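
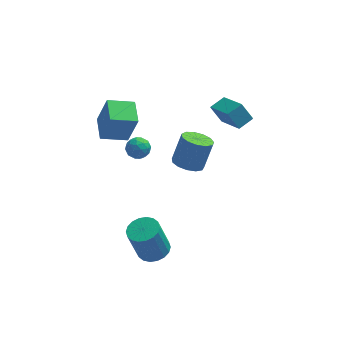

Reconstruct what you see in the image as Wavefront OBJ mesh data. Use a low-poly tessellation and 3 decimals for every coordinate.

v -3.188 0.409 1.96
v -2.635 0.184 3.795
v -3.361 1.861 2.19
v -2.807 1.636 4.025
v -1.753 0.644 1.555
v -1.199 0.419 3.39
v -1.925 2.096 1.785
v -1.372 1.871 3.62
v 4.05 1.622 1.475
v 3.446 1.886 2.466
v 3.204 3.245 0.528
v 2.6 3.509 1.52
v 4.8 2.191 1.78
v 4.196 2.455 2.772
v 3.954 3.814 0.834
v 3.35 4.078 1.825
v -0.474 -3.588 -3.545
v 0.295 -3.996 -3.359
v -0.257 -4.14 -1.39
v -1.026 -3.732 -1.575
v 0.383 -3.614 -3.307
v -0.168 -3.757 -1.337
v 0.301 -3.226 -3.301
v -0.25 -3.37 -1.332
v 0.066 -2.91 -3.344
v -0.485 -3.054 -1.375
v -0.276 -2.729 -3.426
v -0.827 -2.872 -1.457
v -0.657 -2.717 -3.532
v -1.209 -2.861 -1.563
v -1.003 -2.879 -3.641
v -1.554 -3.022 -1.672
v -1.243 -3.18 -3.73
v -1.795 -3.324 -1.761
v -1.332 -3.563 -3.783
v -1.883 -3.706 -1.813
v -1.25 -3.95 -3.788
v -1.801 -4.094 -1.819
v -1.015 -4.266 -3.745
v -1.566 -4.41 -1.776
v -0.673 -4.448 -3.663
v -1.224 -4.591 -1.694
v -0.291 -4.459 -3.557
v -0.843 -4.603 -1.588
v 0.054 -4.298 -3.448
v -0.497 -4.441 -1.479
v 1.323 -0.437 0.567
v 2.005 -0.023 0.196
v 2.519 0.532 1.763
v 1.837 0.117 2.133
v 1.631 0.303 0.203
v 2.146 0.857 1.77
v 1.159 0.393 0.326
v 1.674 0.948 1.893
v 0.739 0.22 0.526
v 1.254 0.775 2.092
v 0.505 -0.162 0.738
v 1.02 0.393 2.305
v 0.53 -0.631 0.896
v 1.045 -0.076 2.463
v 0.807 -1.039 0.949
v 1.322 -0.484 2.516
v 1.247 -1.256 0.881
v 1.762 -0.701 2.448
v 1.712 -1.213 0.713
v 2.227 -0.658 2.28
v 2.053 -0.924 0.499
v 2.568 -0.369 2.066
v 2.162 -0.48 0.306
v 2.677 0.075 1.873
v -1.627 3.712 -1.716
v -1.192 3.465 -2.255
v -1.328 2.775 -1.045
v -0.893 2.528 -1.584
v -0.711 3.138 -1.216
v -0.896 3.718 -1.63
v -1.624 2.522 -1.67
v -1.809 3.102 -2.084
v -1.19 2.73 -2.227
v -0.626 3.11 -1.946
v -1.894 3.13 -1.354
v -1.33 3.51 -1.073
v -1.436 3.671 -2.044
v -1.084 2.569 -1.256
v -0.977 2.928 -1.039
v -0.722 2.782 -1.356
v -1.262 3.819 -1.677
v -1.006 3.674 -1.994
v -0.723 3.482 -1.383
v -1.514 2.566 -1.306
v -1.258 2.421 -1.623
v -1.798 3.458 -1.944
v -1.543 3.312 -2.261
v -1.797 2.758 -1.917
v -1.179 3.093 -2.345
v -1.003 2.542 -1.951
v -1.433 2.539 -2.001
v -1.541 2.88 -2.244
v -0.847 3.317 -2.18
v -0.672 2.766 -1.786
v -0.565 3.125 -1.569
v -0.673 3.465 -1.813
v -0.846 2.885 -2.163
v -1.848 3.474 -1.514
v -1.673 2.923 -1.12
v -1.847 2.775 -1.487
v -1.955 3.115 -1.731
v -1.517 3.698 -1.349
v -1.341 3.147 -0.955
v -0.979 3.36 -1.056
v -1.087 3.701 -1.299
v -1.674 3.355 -1.137
f 2 4 1
f 5 2 1
f 1 4 3
f 3 5 1
f 2 8 4
f 6 2 5
f 6 8 2
f 4 8 3
f 7 5 3
f 3 8 7
f 7 6 5
f 8 6 7
f 10 12 9
f 13 10 9
f 9 12 11
f 11 13 9
f 10 16 12
f 14 10 13
f 14 16 10
f 12 16 11
f 15 13 11
f 11 16 15
f 15 14 13
f 16 14 15
f 18 17 21
f 18 21 19
f 19 21 22
f 19 22 20
f 21 17 23
f 21 23 22
f 22 23 24
f 22 24 20
f 23 17 25
f 23 25 24
f 24 25 26
f 24 26 20
f 25 17 27
f 25 27 26
f 26 27 28
f 26 28 20
f 27 17 29
f 27 29 28
f 28 29 30
f 28 30 20
f 29 17 31
f 29 31 30
f 30 31 32
f 30 32 20
f 31 17 33
f 31 33 32
f 32 33 34
f 32 34 20
f 33 17 35
f 33 35 34
f 34 35 36
f 34 36 20
f 35 17 37
f 35 37 36
f 36 37 38
f 36 38 20
f 37 17 39
f 37 39 38
f 38 39 40
f 38 40 20
f 39 17 41
f 39 41 40
f 40 41 42
f 40 42 20
f 41 17 43
f 41 43 42
f 42 43 44
f 42 44 20
f 43 17 45
f 43 45 44
f 44 45 46
f 44 46 20
f 45 17 18
f 45 18 46
f 46 18 19
f 46 19 20
f 48 47 51
f 48 51 49
f 49 51 52
f 49 52 50
f 51 47 53
f 51 53 52
f 52 53 54
f 52 54 50
f 53 47 55
f 53 55 54
f 54 55 56
f 54 56 50
f 55 47 57
f 55 57 56
f 56 57 58
f 56 58 50
f 57 47 59
f 57 59 58
f 58 59 60
f 58 60 50
f 59 47 61
f 59 61 60
f 60 61 62
f 60 62 50
f 61 47 63
f 61 63 62
f 62 63 64
f 62 64 50
f 63 47 65
f 63 65 64
f 64 65 66
f 64 66 50
f 65 47 67
f 65 67 66
f 66 67 68
f 66 68 50
f 67 47 69
f 67 69 68
f 68 69 70
f 68 70 50
f 69 47 48
f 69 48 70
f 70 48 49
f 70 49 50
f 71 108 87
f 108 82 111
f 87 111 76
f 108 111 87
f 71 87 83
f 87 76 88
f 83 88 72
f 87 88 83
f 71 83 92
f 83 72 93
f 92 93 78
f 83 93 92
f 71 92 104
f 92 78 107
f 104 107 81
f 92 107 104
f 71 104 108
f 104 81 112
f 108 112 82
f 104 112 108
f 72 88 99
f 88 76 102
f 99 102 80
f 88 102 99
f 76 111 89
f 111 82 110
f 89 110 75
f 111 110 89
f 82 112 109
f 112 81 105
f 109 105 73
f 112 105 109
f 81 107 106
f 107 78 94
f 106 94 77
f 107 94 106
f 78 93 98
f 93 72 95
f 98 95 79
f 93 95 98
f 74 100 86
f 100 80 101
f 86 101 75
f 100 101 86
f 74 86 84
f 86 75 85
f 84 85 73
f 86 85 84
f 74 84 91
f 84 73 90
f 91 90 77
f 84 90 91
f 74 91 96
f 91 77 97
f 96 97 79
f 91 97 96
f 74 96 100
f 96 79 103
f 100 103 80
f 96 103 100
f 75 101 89
f 101 80 102
f 89 102 76
f 101 102 89
f 73 85 109
f 85 75 110
f 109 110 82
f 85 110 109
f 77 90 106
f 90 73 105
f 106 105 81
f 90 105 106
f 79 97 98
f 97 77 94
f 98 94 78
f 97 94 98
f 80 103 99
f 103 79 95
f 99 95 72
f 103 95 99



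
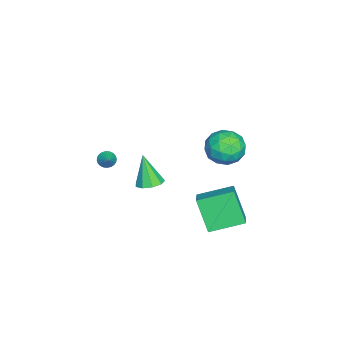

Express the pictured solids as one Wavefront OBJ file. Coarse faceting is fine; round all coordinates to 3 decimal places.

v -2.622 3.012 -0.178
v -1.891 3.489 0.643
v -1.709 1.311 -0.003
v -0.978 1.788 0.818
v -2.135 1.614 1.075
v -2.7 2.666 0.967
v -0.9 2.134 -0.327
v -1.465 3.186 -0.435
v -0.827 2.946 0.551
v -1.59 2.625 1.418
v -2.01 2.175 -0.778
v -2.773 1.854 0.089
v -2.337 3.4 0.217
v -1.263 1.4 0.423
v -1.944 1.298 0.574
v -1.514 1.578 1.056
v -2.813 2.916 0.407
v -2.383 3.197 0.89
v -2.526 2.095 1.144
v -1.217 1.603 -0.25
v -0.787 1.884 0.233
v -2.086 3.222 -0.416
v -1.656 3.502 0.066
v -1.074 2.705 -0.504
v -1.282 3.361 0.646
v -0.744 2.361 0.749
v -0.699 2.565 0.076
v -1.031 3.183 0.012
v -1.73 3.173 1.155
v -1.193 2.172 1.258
v -1.874 2.071 1.409
v -2.206 2.689 1.345
v -1.105 2.854 1.101
v -2.407 2.628 -0.618
v -1.87 1.627 -0.515
v -1.394 2.111 -0.705
v -1.726 2.729 -0.769
v -2.856 2.439 -0.109
v -2.318 1.439 -0.006
v -2.569 1.617 0.628
v -2.901 2.235 0.564
v -2.495 1.946 -0.461
v 4.313 2.17 0.94
v 3.687 3.969 1.483
v 3.134 1.932 0.371
v 2.509 3.73 0.915
v 5.011 2.95 -0.835
v 4.386 4.748 -0.291
v 3.833 2.711 -1.403
v 3.207 4.51 -0.86
v 3.183 -0.496 0.895
v 3.919 -0.709 1.04
v 2.697 -0.984 2.645
v 3.85 -0.195 1.165
v 3.469 0.178 1.163
v 2.954 0.236 1.036
v 2.546 -0.049 0.843
v 2.436 -0.543 0.675
v 2.676 -1.015 0.61
v 3.152 -1.245 0.678
v 3.644 -1.124 0.848
v 0.533 -3.497 0.09
v 0.89 -3.763 -0.198
v 1.267 -3.143 0.67
v 0.883 -3.583 -0.299
v 0.822 -3.389 -0.341
v 0.718 -3.212 -0.317
v 0.585 -3.079 -0.231
v 0.445 -3.009 -0.097
v 0.318 -3.014 0.066
v 0.224 -3.092 0.233
v 0.177 -3.232 0.378
v 0.184 -3.412 0.479
v 0.244 -3.605 0.521
v 0.349 -3.782 0.497
v 0.482 -3.916 0.411
v 0.622 -3.985 0.276
v 0.749 -3.981 0.113
v 0.843 -3.903 -0.054
f 1 38 17
f 38 12 41
f 17 41 6
f 38 41 17
f 1 17 13
f 17 6 18
f 13 18 2
f 17 18 13
f 1 13 22
f 13 2 23
f 22 23 8
f 13 23 22
f 1 22 34
f 22 8 37
f 34 37 11
f 22 37 34
f 1 34 38
f 34 11 42
f 38 42 12
f 34 42 38
f 2 18 29
f 18 6 32
f 29 32 10
f 18 32 29
f 6 41 19
f 41 12 40
f 19 40 5
f 41 40 19
f 12 42 39
f 42 11 35
f 39 35 3
f 42 35 39
f 11 37 36
f 37 8 24
f 36 24 7
f 37 24 36
f 8 23 28
f 23 2 25
f 28 25 9
f 23 25 28
f 4 30 16
f 30 10 31
f 16 31 5
f 30 31 16
f 4 16 14
f 16 5 15
f 14 15 3
f 16 15 14
f 4 14 21
f 14 3 20
f 21 20 7
f 14 20 21
f 4 21 26
f 21 7 27
f 26 27 9
f 21 27 26
f 4 26 30
f 26 9 33
f 30 33 10
f 26 33 30
f 5 31 19
f 31 10 32
f 19 32 6
f 31 32 19
f 3 15 39
f 15 5 40
f 39 40 12
f 15 40 39
f 7 20 36
f 20 3 35
f 36 35 11
f 20 35 36
f 9 27 28
f 27 7 24
f 28 24 8
f 27 24 28
f 10 33 29
f 33 9 25
f 29 25 2
f 33 25 29
f 44 46 43
f 47 44 43
f 43 46 45
f 45 47 43
f 44 50 46
f 48 44 47
f 48 50 44
f 46 50 45
f 49 47 45
f 45 50 49
f 49 48 47
f 50 48 49
f 52 51 54
f 52 54 53
f 54 51 55
f 54 55 53
f 55 51 56
f 55 56 53
f 56 51 57
f 56 57 53
f 57 51 58
f 57 58 53
f 58 51 59
f 58 59 53
f 59 51 60
f 59 60 53
f 60 51 61
f 60 61 53
f 61 51 52
f 61 52 53
f 63 62 65
f 63 65 64
f 65 62 66
f 65 66 64
f 66 62 67
f 66 67 64
f 67 62 68
f 67 68 64
f 68 62 69
f 68 69 64
f 69 62 70
f 69 70 64
f 70 62 71
f 70 71 64
f 71 62 72
f 71 72 64
f 72 62 73
f 72 73 64
f 73 62 74
f 73 74 64
f 74 62 75
f 74 75 64
f 75 62 76
f 75 76 64
f 76 62 77
f 76 77 64
f 77 62 78
f 77 78 64
f 78 62 79
f 78 79 64
f 79 62 63
f 79 63 64



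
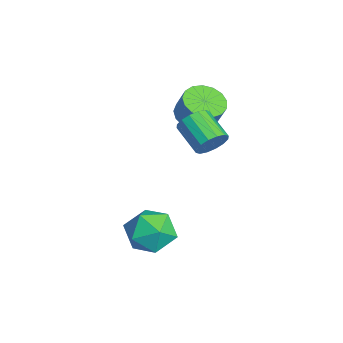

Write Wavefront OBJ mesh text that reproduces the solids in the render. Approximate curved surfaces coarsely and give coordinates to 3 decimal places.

v 2.913 2.727 1.555
v 3.335 2.509 2.122
v 2.15 1.956 2.792
v 1.727 2.173 2.225
v 3.222 2.863 2.213
v 2.036 2.31 2.884
v 3.025 3.181 2.128
v 1.84 2.627 2.799
v 2.799 3.377 1.889
v 1.613 2.823 2.56
v 2.603 3.399 1.561
v 1.417 2.845 2.232
v 2.49 3.24 1.231
v 1.304 2.687 1.902
v 2.49 2.944 0.988
v 1.305 2.391 1.658
v 2.604 2.59 0.896
v 1.418 2.037 1.567
v 2.8 2.273 0.981
v 1.615 1.719 1.652
v 3.027 2.077 1.22
v 1.841 1.523 1.891
v 3.223 2.055 1.548
v 2.037 1.501 2.219
v 3.336 2.213 1.878
v 2.15 1.66 2.549
v 3.565 0.91 -1.835
v 4.137 1.194 -2.787
v 3.283 -0.794 -2.513
v 3.855 -0.51 -3.465
v 4.414 -0.612 -2.469
v 4.588 0.441 -2.051
v 2.832 -0.041 -3.249
v 3.006 1.012 -2.831
v 3.684 0.606 -3.661
v 4.662 0.253 -3.179
v 2.758 0.147 -2.121
v 3.736 -0.206 -1.639
v -0.095 2.6 1.23
v 0.572 1.964 1.105
v 1.042 2.244 2.184
v 0.375 2.88 2.31
v 0.745 2.335 0.933
v 1.216 2.616 2.012
v 0.727 2.768 0.829
v 1.197 3.048 1.908
v 0.52 3.162 0.817
v 0.99 3.442 1.896
v 0.172 3.427 0.899
v 0.642 3.707 1.978
v -0.237 3.503 1.058
v 0.233 3.783 2.137
v -0.614 3.371 1.256
v -0.143 3.652 2.335
v -0.871 3.064 1.448
v -0.401 3.344 2.527
v -0.951 2.649 1.59
v -0.481 2.93 2.67
v -0.835 2.224 1.65
v -0.365 2.504 2.73
v -0.549 1.885 1.614
v -0.079 2.165 2.693
v -0.159 1.709 1.49
v 0.311 1.989 2.569
v 0.245 1.738 1.306
v 0.715 2.018 2.385
f 2 1 5
f 2 5 3
f 3 5 6
f 3 6 4
f 5 1 7
f 5 7 6
f 6 7 8
f 6 8 4
f 7 1 9
f 7 9 8
f 8 9 10
f 8 10 4
f 9 1 11
f 9 11 10
f 10 11 12
f 10 12 4
f 11 1 13
f 11 13 12
f 12 13 14
f 12 14 4
f 13 1 15
f 13 15 14
f 14 15 16
f 14 16 4
f 15 1 17
f 15 17 16
f 16 17 18
f 16 18 4
f 17 1 19
f 17 19 18
f 18 19 20
f 18 20 4
f 19 1 21
f 19 21 20
f 20 21 22
f 20 22 4
f 21 1 23
f 21 23 22
f 22 23 24
f 22 24 4
f 23 1 25
f 23 25 24
f 24 25 26
f 24 26 4
f 25 1 2
f 25 2 26
f 26 2 3
f 26 3 4
f 27 38 32
f 27 32 28
f 27 28 34
f 27 34 37
f 27 37 38
f 28 32 36
f 32 38 31
f 38 37 29
f 37 34 33
f 34 28 35
f 30 36 31
f 30 31 29
f 30 29 33
f 30 33 35
f 30 35 36
f 31 36 32
f 29 31 38
f 33 29 37
f 35 33 34
f 36 35 28
f 40 39 43
f 40 43 41
f 41 43 44
f 41 44 42
f 43 39 45
f 43 45 44
f 44 45 46
f 44 46 42
f 45 39 47
f 45 47 46
f 46 47 48
f 46 48 42
f 47 39 49
f 47 49 48
f 48 49 50
f 48 50 42
f 49 39 51
f 49 51 50
f 50 51 52
f 50 52 42
f 51 39 53
f 51 53 52
f 52 53 54
f 52 54 42
f 53 39 55
f 53 55 54
f 54 55 56
f 54 56 42
f 55 39 57
f 55 57 56
f 56 57 58
f 56 58 42
f 57 39 59
f 57 59 58
f 58 59 60
f 58 60 42
f 59 39 61
f 59 61 60
f 60 61 62
f 60 62 42
f 61 39 63
f 61 63 62
f 62 63 64
f 62 64 42
f 63 39 65
f 63 65 64
f 64 65 66
f 64 66 42
f 65 39 40
f 65 40 66
f 66 40 41
f 66 41 42



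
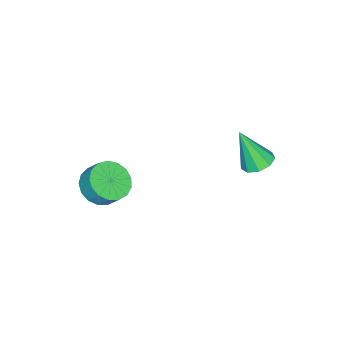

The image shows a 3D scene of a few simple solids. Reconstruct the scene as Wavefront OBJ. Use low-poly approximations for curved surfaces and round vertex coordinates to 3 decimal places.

v -0.039 2.24 1.435
v 0.547 1.694 1.123
v 0.199 1.36 3.425
v 0.81 2.186 1.309
v 0.675 2.704 1.554
v 0.206 3.005 1.743
v -0.377 2.948 1.788
v -0.803 2.56 1.667
v -0.871 2.022 1.438
v -0.55 1.587 1.207
v 0.01 1.457 1.082
v 3.936 -3.821 -0.105
v 4.427 -3.086 -0.759
v 4.515 -2.423 0.051
v 4.024 -3.159 0.705
v 3.916 -2.969 -0.8
v 4.003 -2.306 0.01
v 3.409 -3.047 -0.681
v 3.496 -2.385 0.129
v 3.023 -3.302 -0.431
v 3.11 -2.64 0.379
v 2.846 -3.677 -0.105
v 2.933 -3.014 0.705
v 2.919 -4.084 0.22
v 3.006 -3.422 1.03
v 3.225 -4.431 0.471
v 3.312 -3.769 1.281
v 3.694 -4.639 0.59
v 3.781 -3.977 1.4
v 4.219 -4.659 0.55
v 4.306 -3.997 1.36
v 4.679 -4.487 0.359
v 4.766 -3.825 1.169
v 4.968 -4.163 0.063
v 5.056 -3.5 0.873
v 5.022 -3.76 -0.272
v 5.109 -3.098 0.538
v 4.827 -3.371 -0.569
v 4.914 -2.709 0.241
f 2 1 4
f 2 4 3
f 4 1 5
f 4 5 3
f 5 1 6
f 5 6 3
f 6 1 7
f 6 7 3
f 7 1 8
f 7 8 3
f 8 1 9
f 8 9 3
f 9 1 10
f 9 10 3
f 10 1 11
f 10 11 3
f 11 1 2
f 11 2 3
f 13 12 16
f 13 16 14
f 14 16 17
f 14 17 15
f 16 12 18
f 16 18 17
f 17 18 19
f 17 19 15
f 18 12 20
f 18 20 19
f 19 20 21
f 19 21 15
f 20 12 22
f 20 22 21
f 21 22 23
f 21 23 15
f 22 12 24
f 22 24 23
f 23 24 25
f 23 25 15
f 24 12 26
f 24 26 25
f 25 26 27
f 25 27 15
f 26 12 28
f 26 28 27
f 27 28 29
f 27 29 15
f 28 12 30
f 28 30 29
f 29 30 31
f 29 31 15
f 30 12 32
f 30 32 31
f 31 32 33
f 31 33 15
f 32 12 34
f 32 34 33
f 33 34 35
f 33 35 15
f 34 12 36
f 34 36 35
f 35 36 37
f 35 37 15
f 36 12 38
f 36 38 37
f 37 38 39
f 37 39 15
f 38 12 13
f 38 13 39
f 39 13 14
f 39 14 15



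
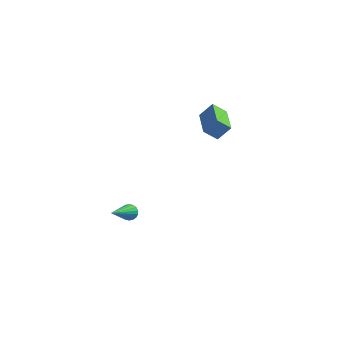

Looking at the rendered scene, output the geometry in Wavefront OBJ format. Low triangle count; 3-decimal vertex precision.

v 1.798 1.877 3.786
v 2.413 2.187 4.606
v 0.729 3.657 3.916
v 1.344 3.966 4.735
v 2.416 2.294 3.165
v 3.031 2.603 3.984
v 1.347 4.073 3.294
v 1.962 4.383 4.114
v -0.315 -2.358 -0.51
v 0.011 -2.191 -0.155
v -0.385 -4.142 0.39
v -0.192 -2.139 -0.067
v -0.419 -2.13 -0.066
v -0.625 -2.166 -0.154
v -0.77 -2.24 -0.312
v -0.825 -2.337 -0.509
v -0.779 -2.439 -0.707
v -0.641 -2.524 -0.866
v -0.438 -2.577 -0.954
v -0.212 -2.586 -0.954
v -0.005 -2.55 -0.867
v 0.14 -2.476 -0.709
v 0.195 -2.378 -0.511
v 0.148 -2.277 -0.314
f 2 4 1
f 5 2 1
f 1 4 3
f 3 5 1
f 2 8 4
f 6 2 5
f 6 8 2
f 4 8 3
f 7 5 3
f 3 8 7
f 7 6 5
f 8 6 7
f 10 9 12
f 10 12 11
f 12 9 13
f 12 13 11
f 13 9 14
f 13 14 11
f 14 9 15
f 14 15 11
f 15 9 16
f 15 16 11
f 16 9 17
f 16 17 11
f 17 9 18
f 17 18 11
f 18 9 19
f 18 19 11
f 19 9 20
f 19 20 11
f 20 9 21
f 20 21 11
f 21 9 22
f 21 22 11
f 22 9 23
f 22 23 11
f 23 9 24
f 23 24 11
f 24 9 10
f 24 10 11



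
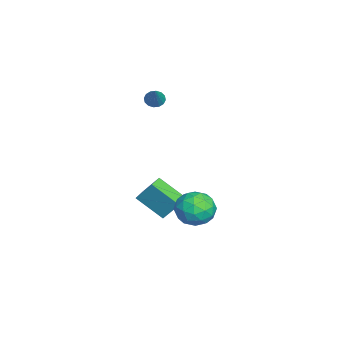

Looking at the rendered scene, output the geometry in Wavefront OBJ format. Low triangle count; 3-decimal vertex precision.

v 3.574 3.988 -1.994
v 4.416 3.935 -1.173
v 3.544 2.085 -2.087
v 4.386 2.032 -1.266
v 3.305 2.399 -0.978
v 3.323 3.575 -0.92
v 4.637 2.445 -2.34
v 4.655 3.621 -2.282
v 5.073 2.981 -1.386
v 4.25 2.953 -0.544
v 3.71 3.067 -2.716
v 2.887 3.039 -1.874
v 3.997 4.129 -1.575
v 3.963 1.891 -1.685
v 3.327 2.107 -1.515
v 3.822 2.076 -1.032
v 3.355 3.917 -1.427
v 3.85 3.886 -0.944
v 3.197 2.983 -0.829
v 4.11 2.134 -2.316
v 4.605 2.103 -1.833
v 4.138 3.944 -2.228
v 4.633 3.913 -1.745
v 4.763 3.037 -2.431
v 4.879 3.537 -1.218
v 4.861 2.418 -1.273
v 5.008 2.661 -1.904
v 5.019 3.352 -1.87
v 4.395 3.52 -0.723
v 4.377 2.402 -0.778
v 3.742 2.617 -0.608
v 3.753 3.309 -0.575
v 4.781 2.959 -0.849
v 3.583 3.618 -2.482
v 3.565 2.5 -2.537
v 4.207 2.711 -2.685
v 4.218 3.403 -2.652
v 3.099 3.602 -1.987
v 3.081 2.483 -2.042
v 2.941 2.668 -1.39
v 2.952 3.359 -1.356
v 3.179 3.061 -2.411
v -0.578 1.54 -4.766
v -1.183 0.033 -3.563
v -0.251 2.441 -3.472
v -0.856 0.935 -2.27
v 0.336 1.185 -4.75
v -0.269 -0.321 -3.548
v 0.663 2.087 -3.457
v 0.058 0.58 -2.254
v -3.433 0.597 2.501
v -3.004 0.548 2.085
v -2.227 0.663 3.739
v -3.052 0.853 2.115
v -3.202 1.09 2.249
v -3.414 1.194 2.45
v -3.632 1.139 2.665
v -3.796 0.938 2.836
v -3.863 0.646 2.917
v -3.815 0.34 2.886
v -3.664 0.104 2.753
v -3.452 -0.001 2.551
v -3.235 0.055 2.337
v -3.071 0.256 2.166
f 1 38 17
f 38 12 41
f 17 41 6
f 38 41 17
f 1 17 13
f 17 6 18
f 13 18 2
f 17 18 13
f 1 13 22
f 13 2 23
f 22 23 8
f 13 23 22
f 1 22 34
f 22 8 37
f 34 37 11
f 22 37 34
f 1 34 38
f 34 11 42
f 38 42 12
f 34 42 38
f 2 18 29
f 18 6 32
f 29 32 10
f 18 32 29
f 6 41 19
f 41 12 40
f 19 40 5
f 41 40 19
f 12 42 39
f 42 11 35
f 39 35 3
f 42 35 39
f 11 37 36
f 37 8 24
f 36 24 7
f 37 24 36
f 8 23 28
f 23 2 25
f 28 25 9
f 23 25 28
f 4 30 16
f 30 10 31
f 16 31 5
f 30 31 16
f 4 16 14
f 16 5 15
f 14 15 3
f 16 15 14
f 4 14 21
f 14 3 20
f 21 20 7
f 14 20 21
f 4 21 26
f 21 7 27
f 26 27 9
f 21 27 26
f 4 26 30
f 26 9 33
f 30 33 10
f 26 33 30
f 5 31 19
f 31 10 32
f 19 32 6
f 31 32 19
f 3 15 39
f 15 5 40
f 39 40 12
f 15 40 39
f 7 20 36
f 20 3 35
f 36 35 11
f 20 35 36
f 9 27 28
f 27 7 24
f 28 24 8
f 27 24 28
f 10 33 29
f 33 9 25
f 29 25 2
f 33 25 29
f 44 46 43
f 47 44 43
f 43 46 45
f 45 47 43
f 44 50 46
f 48 44 47
f 48 50 44
f 46 50 45
f 49 47 45
f 45 50 49
f 49 48 47
f 50 48 49
f 52 51 54
f 52 54 53
f 54 51 55
f 54 55 53
f 55 51 56
f 55 56 53
f 56 51 57
f 56 57 53
f 57 51 58
f 57 58 53
f 58 51 59
f 58 59 53
f 59 51 60
f 59 60 53
f 60 51 61
f 60 61 53
f 61 51 62
f 61 62 53
f 62 51 63
f 62 63 53
f 63 51 64
f 63 64 53
f 64 51 52
f 64 52 53



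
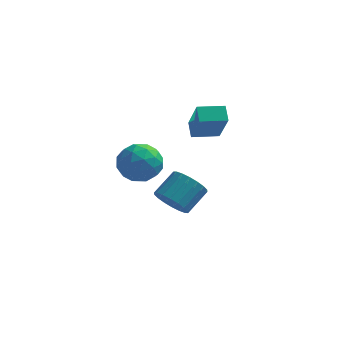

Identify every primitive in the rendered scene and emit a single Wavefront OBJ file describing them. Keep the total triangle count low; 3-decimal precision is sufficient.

v -1.484 -0.89 2.313
v -0.884 -1.893 3.9
v -1.758 -0.252 2.82
v -1.158 -1.254 4.407
v -0.362 -0.346 2.233
v 0.238 -1.348 3.82
v -0.636 0.293 2.74
v -0.036 -0.71 4.327
v -2.391 -0.834 -2.014
v -1.657 -1.389 -1.879
v -1.036 -0.362 -1.031
v -1.769 0.194 -1.166
v -1.55 -1.175 -2.217
v -0.928 -0.148 -1.368
v -1.609 -0.894 -2.514
v -0.987 0.134 -1.666
v -1.823 -0.6 -2.713
v -1.201 0.427 -1.864
v -2.149 -0.353 -2.773
v -1.528 0.674 -1.925
v -2.524 -0.201 -2.683
v -1.902 0.826 -1.834
v -2.871 -0.174 -2.46
v -2.25 0.853 -1.612
v -3.124 -0.278 -2.149
v -2.503 0.749 -1.301
v -3.232 -0.492 -1.812
v -2.61 0.535 -0.963
v -3.173 -0.774 -1.514
v -2.551 0.254 -0.666
v -2.959 -1.067 -1.316
v -2.337 -0.04 -0.467
v -2.632 -1.314 -1.255
v -2.011 -0.287 -0.407
v -2.258 -1.466 -1.346
v -1.636 -0.439 -0.497
v -1.91 -1.493 -1.568
v -1.289 -0.466 -0.72
v -3.689 -2.369 2.108
v -2.633 -2.446 2.279
v -3.667 -3.894 1.281
v -2.611 -3.971 1.452
v -3.294 -4.05 2.274
v -3.308 -3.108 2.786
v -2.992 -3.232 0.774
v -3.006 -2.29 1.286
v -2.202 -2.98 1.455
v -2.389 -3.485 2.382
v -3.911 -2.855 1.178
v -4.098 -3.36 2.105
v -3.163 -2.273 2.266
v -3.137 -4.067 1.294
v -3.539 -4.113 1.777
v -2.918 -4.158 1.878
v -3.56 -2.662 2.564
v -2.939 -2.708 2.665
v -3.328 -3.651 2.662
v -3.361 -3.632 0.895
v -2.74 -3.678 0.996
v -3.382 -2.182 1.682
v -2.761 -2.227 1.783
v -2.972 -2.689 0.898
v -2.289 -2.633 1.882
v -2.276 -3.529 1.396
v -2.5 -3.095 0.998
v -2.508 -2.541 1.298
v -2.399 -2.93 2.427
v -2.386 -3.826 1.941
v -2.788 -3.873 2.424
v -2.796 -3.319 2.725
v -2.146 -3.243 1.943
v -3.914 -2.514 1.619
v -3.901 -3.41 1.133
v -3.504 -3.021 0.835
v -3.512 -2.467 1.136
v -4.024 -2.811 2.164
v -4.011 -3.707 1.678
v -3.792 -3.799 2.262
v -3.8 -3.245 2.562
v -4.154 -3.097 1.617
f 2 4 1
f 5 2 1
f 1 4 3
f 3 5 1
f 2 8 4
f 6 2 5
f 6 8 2
f 4 8 3
f 7 5 3
f 3 8 7
f 7 6 5
f 8 6 7
f 10 9 13
f 10 13 11
f 11 13 14
f 11 14 12
f 13 9 15
f 13 15 14
f 14 15 16
f 14 16 12
f 15 9 17
f 15 17 16
f 16 17 18
f 16 18 12
f 17 9 19
f 17 19 18
f 18 19 20
f 18 20 12
f 19 9 21
f 19 21 20
f 20 21 22
f 20 22 12
f 21 9 23
f 21 23 22
f 22 23 24
f 22 24 12
f 23 9 25
f 23 25 24
f 24 25 26
f 24 26 12
f 25 9 27
f 25 27 26
f 26 27 28
f 26 28 12
f 27 9 29
f 27 29 28
f 28 29 30
f 28 30 12
f 29 9 31
f 29 31 30
f 30 31 32
f 30 32 12
f 31 9 33
f 31 33 32
f 32 33 34
f 32 34 12
f 33 9 35
f 33 35 34
f 34 35 36
f 34 36 12
f 35 9 37
f 35 37 36
f 36 37 38
f 36 38 12
f 37 9 10
f 37 10 38
f 38 10 11
f 38 11 12
f 39 76 55
f 76 50 79
f 55 79 44
f 76 79 55
f 39 55 51
f 55 44 56
f 51 56 40
f 55 56 51
f 39 51 60
f 51 40 61
f 60 61 46
f 51 61 60
f 39 60 72
f 60 46 75
f 72 75 49
f 60 75 72
f 39 72 76
f 72 49 80
f 76 80 50
f 72 80 76
f 40 56 67
f 56 44 70
f 67 70 48
f 56 70 67
f 44 79 57
f 79 50 78
f 57 78 43
f 79 78 57
f 50 80 77
f 80 49 73
f 77 73 41
f 80 73 77
f 49 75 74
f 75 46 62
f 74 62 45
f 75 62 74
f 46 61 66
f 61 40 63
f 66 63 47
f 61 63 66
f 42 68 54
f 68 48 69
f 54 69 43
f 68 69 54
f 42 54 52
f 54 43 53
f 52 53 41
f 54 53 52
f 42 52 59
f 52 41 58
f 59 58 45
f 52 58 59
f 42 59 64
f 59 45 65
f 64 65 47
f 59 65 64
f 42 64 68
f 64 47 71
f 68 71 48
f 64 71 68
f 43 69 57
f 69 48 70
f 57 70 44
f 69 70 57
f 41 53 77
f 53 43 78
f 77 78 50
f 53 78 77
f 45 58 74
f 58 41 73
f 74 73 49
f 58 73 74
f 47 65 66
f 65 45 62
f 66 62 46
f 65 62 66
f 48 71 67
f 71 47 63
f 67 63 40
f 71 63 67



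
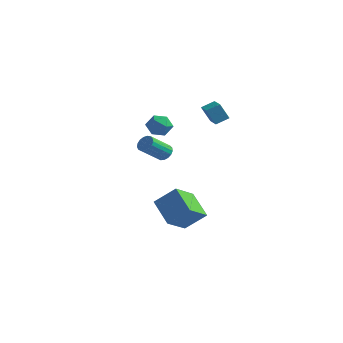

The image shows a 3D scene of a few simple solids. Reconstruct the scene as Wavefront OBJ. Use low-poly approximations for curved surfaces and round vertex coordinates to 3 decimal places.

v 2.286 2.201 2.905
v 1.825 1.873 4.03
v 2.778 2.905 3.311
v 2.316 2.577 4.437
v 3.184 1.483 3.063
v 2.722 1.155 4.189
v 3.675 2.187 3.47
v 3.214 1.859 4.595
v 1.574 -1.365 4
v 2.052 -1.906 4.492
v 1.328 -2.414 3.088
v 1.806 -2.955 3.58
v 1.036 -2.664 3.871
v 1.188 -2.016 4.435
v 2.192 -2.304 3.145
v 2.344 -1.656 3.709
v 2.433 -2.485 3.964
v 1.719 -2.708 4.412
v 1.661 -1.612 3.168
v 0.947 -1.835 3.616
v 0.089 0.521 0.257
v 0.383 0.1 -0.125
v -0.074 -1.242 1.001
v -0.369 -0.821 1.383
v 0.603 0.188 0.07
v 0.145 -1.153 1.196
v 0.704 0.353 0.307
v 0.247 -0.988 1.433
v 0.665 0.556 0.533
v 0.208 -0.785 1.659
v 0.493 0.751 0.696
v 0.036 -0.59 1.822
v 0.229 0.893 0.758
v -0.228 -0.448 1.884
v -0.067 0.95 0.705
v -0.524 -0.391 1.831
v -0.328 0.908 0.55
v -0.785 -0.433 1.676
v -0.493 0.778 0.327
v -0.95 -0.563 1.453
v -0.525 0.589 0.089
v -0.982 -0.753 1.215
v -0.417 0.384 -0.111
v -0.874 -0.958 1.015
v -0.192 0.21 -0.227
v -0.649 -1.131 0.899
v 0.096 0.108 -0.232
v -0.361 -1.234 0.894
v 0.43 0.73 -4.368
v 0.361 -0.958 -3.316
v 1.582 1.414 -3.196
v 1.513 -0.274 -2.144
v 2.007 -0.026 -5.476
v 1.938 -1.714 -4.424
v 3.159 0.658 -4.304
v 3.09 -1.03 -3.252
f 2 4 1
f 5 2 1
f 1 4 3
f 3 5 1
f 2 8 4
f 6 2 5
f 6 8 2
f 4 8 3
f 7 5 3
f 3 8 7
f 7 6 5
f 8 6 7
f 9 20 14
f 9 14 10
f 9 10 16
f 9 16 19
f 9 19 20
f 10 14 18
f 14 20 13
f 20 19 11
f 19 16 15
f 16 10 17
f 12 18 13
f 12 13 11
f 12 11 15
f 12 15 17
f 12 17 18
f 13 18 14
f 11 13 20
f 15 11 19
f 17 15 16
f 18 17 10
f 22 21 25
f 22 25 23
f 23 25 26
f 23 26 24
f 25 21 27
f 25 27 26
f 26 27 28
f 26 28 24
f 27 21 29
f 27 29 28
f 28 29 30
f 28 30 24
f 29 21 31
f 29 31 30
f 30 31 32
f 30 32 24
f 31 21 33
f 31 33 32
f 32 33 34
f 32 34 24
f 33 21 35
f 33 35 34
f 34 35 36
f 34 36 24
f 35 21 37
f 35 37 36
f 36 37 38
f 36 38 24
f 37 21 39
f 37 39 38
f 38 39 40
f 38 40 24
f 39 21 41
f 39 41 40
f 40 41 42
f 40 42 24
f 41 21 43
f 41 43 42
f 42 43 44
f 42 44 24
f 43 21 45
f 43 45 44
f 44 45 46
f 44 46 24
f 45 21 47
f 45 47 46
f 46 47 48
f 46 48 24
f 47 21 22
f 47 22 48
f 48 22 23
f 48 23 24
f 50 52 49
f 53 50 49
f 49 52 51
f 51 53 49
f 50 56 52
f 54 50 53
f 54 56 50
f 52 56 51
f 55 53 51
f 51 56 55
f 55 54 53
f 56 54 55



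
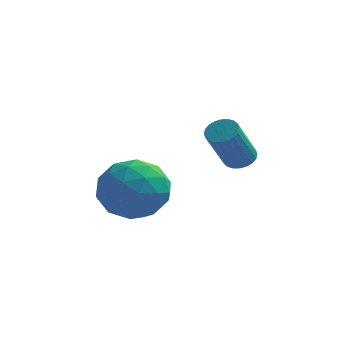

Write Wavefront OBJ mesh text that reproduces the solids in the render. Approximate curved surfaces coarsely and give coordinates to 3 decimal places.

v -2.695 -3.112 -3.489
v -2.079 -2.613 -2.72
v -1.221 -3.807 -4.22
v -0.605 -3.308 -3.451
v -1.271 -4.142 -3.169
v -2.182 -3.712 -2.717
v -1.118 -2.708 -4.223
v -2.029 -2.278 -3.771
v -1.104 -2.363 -3.174
v -1.199 -3.249 -2.522
v -2.101 -3.171 -4.418
v -2.196 -4.057 -3.766
v -2.517 -2.802 -3.041
v -0.783 -3.618 -3.899
v -1.175 -4.109 -3.733
v -0.813 -3.815 -3.282
v -2.577 -3.448 -3.039
v -2.215 -3.154 -2.587
v -1.74 -4.053 -2.85
v -1.085 -3.266 -4.353
v -0.723 -2.972 -3.901
v -2.487 -2.605 -3.658
v -2.125 -2.311 -3.207
v -1.56 -2.367 -4.09
v -1.582 -2.361 -2.855
v -0.715 -2.77 -3.285
v -1.016 -2.417 -3.738
v -1.552 -2.165 -3.473
v -1.637 -2.882 -2.473
v -0.771 -3.291 -2.902
v -1.162 -3.781 -2.736
v -1.698 -3.528 -2.471
v -1.064 -2.735 -2.739
v -2.529 -3.129 -4.038
v -1.663 -3.538 -4.467
v -1.602 -2.892 -4.469
v -2.138 -2.639 -4.204
v -2.585 -3.65 -3.655
v -1.718 -4.059 -4.085
v -1.748 -4.255 -3.467
v -2.284 -4.003 -3.202
v -2.236 -3.685 -4.201
v 0.685 -0.046 -3.327
v 1.104 -0.344 -3.404
v 0.734 -1.213 -2.051
v 0.315 -0.914 -1.973
v 1.181 -0.196 -3.288
v 0.811 -1.065 -1.935
v 1.183 -0.026 -3.178
v 0.813 -0.895 -1.825
v 1.109 0.142 -3.091
v 0.739 -0.727 -1.737
v 0.97 0.281 -3.039
v 0.601 -0.588 -1.686
v 0.788 0.37 -3.032
v 0.419 -0.499 -1.678
v 0.59 0.396 -3.069
v 0.221 -0.473 -1.716
v 0.407 0.355 -3.145
v 0.037 -0.514 -1.792
v 0.266 0.253 -3.249
v -0.104 -0.616 -1.896
v 0.189 0.105 -3.365
v -0.181 -0.764 -2.012
v 0.187 -0.065 -3.475
v -0.183 -0.934 -2.122
v 0.261 -0.233 -3.563
v -0.109 -1.102 -2.209
v 0.399 -0.372 -3.614
v 0.03 -1.241 -2.261
v 0.581 -0.461 -3.622
v 0.212 -1.33 -2.268
v 0.779 -0.487 -3.584
v 0.41 -1.356 -2.231
v 0.963 -0.446 -3.508
v 0.593 -1.315 -2.155
f 1 38 17
f 38 12 41
f 17 41 6
f 38 41 17
f 1 17 13
f 17 6 18
f 13 18 2
f 17 18 13
f 1 13 22
f 13 2 23
f 22 23 8
f 13 23 22
f 1 22 34
f 22 8 37
f 34 37 11
f 22 37 34
f 1 34 38
f 34 11 42
f 38 42 12
f 34 42 38
f 2 18 29
f 18 6 32
f 29 32 10
f 18 32 29
f 6 41 19
f 41 12 40
f 19 40 5
f 41 40 19
f 12 42 39
f 42 11 35
f 39 35 3
f 42 35 39
f 11 37 36
f 37 8 24
f 36 24 7
f 37 24 36
f 8 23 28
f 23 2 25
f 28 25 9
f 23 25 28
f 4 30 16
f 30 10 31
f 16 31 5
f 30 31 16
f 4 16 14
f 16 5 15
f 14 15 3
f 16 15 14
f 4 14 21
f 14 3 20
f 21 20 7
f 14 20 21
f 4 21 26
f 21 7 27
f 26 27 9
f 21 27 26
f 4 26 30
f 26 9 33
f 30 33 10
f 26 33 30
f 5 31 19
f 31 10 32
f 19 32 6
f 31 32 19
f 3 15 39
f 15 5 40
f 39 40 12
f 15 40 39
f 7 20 36
f 20 3 35
f 36 35 11
f 20 35 36
f 9 27 28
f 27 7 24
f 28 24 8
f 27 24 28
f 10 33 29
f 33 9 25
f 29 25 2
f 33 25 29
f 44 43 47
f 44 47 45
f 45 47 48
f 45 48 46
f 47 43 49
f 47 49 48
f 48 49 50
f 48 50 46
f 49 43 51
f 49 51 50
f 50 51 52
f 50 52 46
f 51 43 53
f 51 53 52
f 52 53 54
f 52 54 46
f 53 43 55
f 53 55 54
f 54 55 56
f 54 56 46
f 55 43 57
f 55 57 56
f 56 57 58
f 56 58 46
f 57 43 59
f 57 59 58
f 58 59 60
f 58 60 46
f 59 43 61
f 59 61 60
f 60 61 62
f 60 62 46
f 61 43 63
f 61 63 62
f 62 63 64
f 62 64 46
f 63 43 65
f 63 65 64
f 64 65 66
f 64 66 46
f 65 43 67
f 65 67 66
f 66 67 68
f 66 68 46
f 67 43 69
f 67 69 68
f 68 69 70
f 68 70 46
f 69 43 71
f 69 71 70
f 70 71 72
f 70 72 46
f 71 43 73
f 71 73 72
f 72 73 74
f 72 74 46
f 73 43 75
f 73 75 74
f 74 75 76
f 74 76 46
f 75 43 44
f 75 44 76
f 76 44 45
f 76 45 46



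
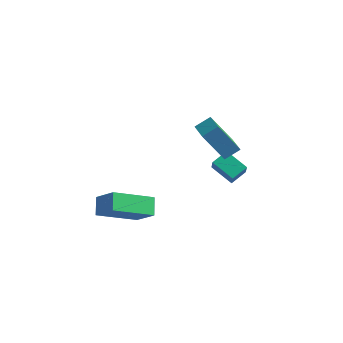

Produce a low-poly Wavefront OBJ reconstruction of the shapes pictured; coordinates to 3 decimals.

v 0.173 1.788 -1.611
v -1.015 1.901 -1.024
v 0.443 2.613 -1.224
v -0.746 2.726 -0.637
v 0.526 1.294 -0.803
v -0.663 1.407 -0.216
v 0.795 2.119 -0.416
v -0.393 2.232 0.171
v -1.893 -3.106 -1.865
v -3.031 -4.732 -0.916
v -2.317 -2.441 -1.235
v -3.456 -4.067 -0.285
v -0.804 -3.313 -0.915
v -1.943 -4.939 0.035
v -1.229 -2.648 -0.284
v -2.367 -4.274 0.665
v -0.01 0.711 1.446
v -0.807 0.055 3.1
v 0.447 1.33 1.912
v -0.35 0.675 3.566
v 0.87 -0.035 1.574
v 0.073 -0.69 3.228
v 1.327 0.585 2.04
v 0.53 -0.071 3.694
f 2 4 1
f 5 2 1
f 1 4 3
f 3 5 1
f 2 8 4
f 6 2 5
f 6 8 2
f 4 8 3
f 7 5 3
f 3 8 7
f 7 6 5
f 8 6 7
f 10 12 9
f 13 10 9
f 9 12 11
f 11 13 9
f 10 16 12
f 14 10 13
f 14 16 10
f 12 16 11
f 15 13 11
f 11 16 15
f 15 14 13
f 16 14 15
f 18 20 17
f 21 18 17
f 17 20 19
f 19 21 17
f 18 24 20
f 22 18 21
f 22 24 18
f 20 24 19
f 23 21 19
f 19 24 23
f 23 22 21
f 24 22 23



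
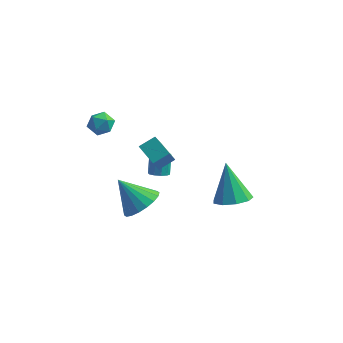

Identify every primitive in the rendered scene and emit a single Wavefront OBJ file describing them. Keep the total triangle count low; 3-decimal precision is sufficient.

v -1.159 1.594 -2.874
v -0.908 1.216 -2.618
v -1.051 1.789 -1.631
v -1.301 2.166 -1.886
v -0.691 1.433 -2.713
v -0.833 2.006 -1.726
v -0.652 1.711 -2.869
v -0.795 2.284 -1.882
v -0.807 1.945 -3.027
v -0.95 2.518 -2.04
v -1.096 2.044 -3.126
v -1.239 2.617 -2.139
v -1.409 1.971 -3.129
v -1.552 2.544 -2.142
v -1.627 1.754 -3.034
v -1.769 2.327 -2.047
v -1.665 1.476 -2.878
v -1.808 2.049 -1.891
v -1.51 1.242 -2.72
v -1.653 1.815 -1.733
v -1.221 1.143 -2.621
v -1.364 1.716 -1.634
v -1.767 1.367 -1.265
v -1.666 0.33 0.079
v -1.184 1.95 -0.858
v -1.083 0.914 0.485
v -0.857 0.806 -1.765
v -0.756 -0.23 -0.422
v -0.274 1.39 -1.359
v -0.173 0.353 -0.015
v -2.657 -1.171 3.069
v -2.322 -1.59 2.646
v -2.918 -2.03 3.714
v -2.583 -2.449 3.291
v -2.237 -1.999 3.67
v -2.075 -1.468 3.271
v -3.165 -2.152 3.089
v -3.003 -1.621 2.69
v -2.636 -2.197 2.658
v -2.063 -2.102 3.017
v -3.177 -1.518 3.343
v -2.604 -1.423 3.702
v 3.543 -1.583 -0.55
v 4.351 -1.82 -0.18
v 2.937 -0.837 1.25
v 4.383 -1.236 -0.411
v 4.023 -0.814 -0.707
v 3.437 -0.751 -0.93
v 2.901 -1.078 -0.975
v 2.665 -1.641 -0.821
v 2.84 -2.176 -0.54
v 3.343 -2.434 -0.264
v 3.94 -2.293 -0.122
v -0.09 -3.412 -0.413
v 0.535 -2.854 0.115
v -1.25 -3.308 0.853
v 0.309 -2.555 -0.117
v 0.004 -2.426 -0.407
v -0.32 -2.492 -0.699
v -0.598 -2.74 -0.933
v -0.776 -3.121 -1.065
v -0.818 -3.56 -1.068
v -0.715 -3.969 -0.941
v -0.489 -4.268 -0.709
v -0.184 -4.397 -0.419
v 0.14 -4.331 -0.127
v 0.418 -4.083 0.107
v 0.596 -3.702 0.239
v 0.638 -3.263 0.242
f 2 1 5
f 2 5 3
f 3 5 6
f 3 6 4
f 5 1 7
f 5 7 6
f 6 7 8
f 6 8 4
f 7 1 9
f 7 9 8
f 8 9 10
f 8 10 4
f 9 1 11
f 9 11 10
f 10 11 12
f 10 12 4
f 11 1 13
f 11 13 12
f 12 13 14
f 12 14 4
f 13 1 15
f 13 15 14
f 14 15 16
f 14 16 4
f 15 1 17
f 15 17 16
f 16 17 18
f 16 18 4
f 17 1 19
f 17 19 18
f 18 19 20
f 18 20 4
f 19 1 21
f 19 21 20
f 20 21 22
f 20 22 4
f 21 1 2
f 21 2 22
f 22 2 3
f 22 3 4
f 24 26 23
f 27 24 23
f 23 26 25
f 25 27 23
f 24 30 26
f 28 24 27
f 28 30 24
f 26 30 25
f 29 27 25
f 25 30 29
f 29 28 27
f 30 28 29
f 31 42 36
f 31 36 32
f 31 32 38
f 31 38 41
f 31 41 42
f 32 36 40
f 36 42 35
f 42 41 33
f 41 38 37
f 38 32 39
f 34 40 35
f 34 35 33
f 34 33 37
f 34 37 39
f 34 39 40
f 35 40 36
f 33 35 42
f 37 33 41
f 39 37 38
f 40 39 32
f 44 43 46
f 44 46 45
f 46 43 47
f 46 47 45
f 47 43 48
f 47 48 45
f 48 43 49
f 48 49 45
f 49 43 50
f 49 50 45
f 50 43 51
f 50 51 45
f 51 43 52
f 51 52 45
f 52 43 53
f 52 53 45
f 53 43 44
f 53 44 45
f 55 54 57
f 55 57 56
f 57 54 58
f 57 58 56
f 58 54 59
f 58 59 56
f 59 54 60
f 59 60 56
f 60 54 61
f 60 61 56
f 61 54 62
f 61 62 56
f 62 54 63
f 62 63 56
f 63 54 64
f 63 64 56
f 64 54 65
f 64 65 56
f 65 54 66
f 65 66 56
f 66 54 67
f 66 67 56
f 67 54 68
f 67 68 56
f 68 54 69
f 68 69 56
f 69 54 55
f 69 55 56



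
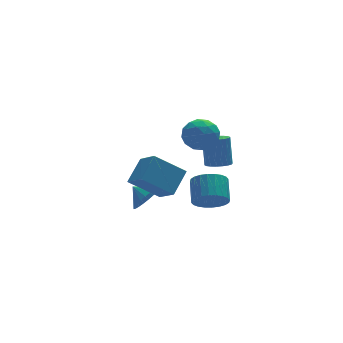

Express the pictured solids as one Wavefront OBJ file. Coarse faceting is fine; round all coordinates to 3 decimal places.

v -0.216 0.84 -2.858
v 0.1 0.414 -1.975
v -0.744 1.6 -2.302
v 0.397 0.674 -2.047
v 0.602 0.959 -2.243
v 0.682 1.226 -2.532
v 0.625 1.434 -2.871
v 0.441 1.552 -3.208
v 0.156 1.562 -3.492
v -0.185 1.461 -3.679
v -0.531 1.266 -3.741
v -0.829 1.006 -3.669
v -1.033 0.721 -3.473
v -1.113 0.454 -3.184
v -1.057 0.245 -2.845
v -0.872 0.127 -2.508
v -0.587 0.118 -2.224
v -0.246 0.218 -2.037
v 1.577 -3.512 -0.95
v 1.878 -3.041 -1.767
v 2.284 -1.877 -0.947
v 1.983 -2.348 -0.13
v 1.51 -2.927 -1.746
v 1.915 -1.764 -0.926
v 1.151 -2.903 -1.604
v 1.557 -1.739 -0.784
v 0.858 -2.971 -1.362
v 1.263 -1.807 -0.542
v 0.674 -3.121 -1.058
v 1.079 -1.958 -0.238
v 0.628 -3.331 -0.737
v 1.033 -2.168 0.083
v 0.726 -3.569 -0.448
v 1.131 -2.405 0.372
v 0.954 -3.797 -0.236
v 1.359 -2.634 0.584
v 1.276 -3.983 -0.133
v 1.682 -2.819 0.687
v 1.645 -4.096 -0.154
v 2.05 -2.933 0.666
v 2.003 -4.121 -0.296
v 2.409 -2.957 0.524
v 2.297 -4.053 -0.538
v 2.702 -2.889 0.282
v 2.481 -3.902 -0.842
v 2.886 -2.739 -0.022
v 2.527 -3.692 -1.163
v 2.932 -2.529 -0.343
v 2.429 -3.455 -1.452
v 2.834 -2.291 -0.632
v 2.201 -3.226 -1.664
v 2.606 -2.063 -0.844
v -1.875 -2.646 1.046
v -0.82 -1.772 2.019
v -2.118 -1.317 0.116
v -1.063 -0.443 1.089
v -0.317 -3.197 -0.149
v 0.738 -2.323 0.824
v -0.56 -1.868 -1.079
v 0.495 -0.994 -0.106
v 1.194 -2.645 4.768
v 2.043 -3.078 4.348
v 0.257 -3.262 3.512
v 1.106 -3.695 3.092
v 0.724 -4.062 3.988
v 1.302 -3.68 4.765
v 0.998 -2.66 3.095
v 1.576 -2.278 3.872
v 1.921 -3.087 3.315
v 1.752 -3.954 3.866
v 0.548 -2.386 3.994
v 0.379 -3.253 4.545
v 1.701 -2.807 4.669
v 0.599 -3.533 3.191
v 0.375 -3.748 3.718
v 0.873 -4.003 3.472
v 1.266 -3.161 4.913
v 1.764 -3.416 4.667
v 0.989 -3.994 4.455
v 0.536 -2.924 3.193
v 1.034 -3.179 2.947
v 1.427 -2.337 4.388
v 1.925 -2.592 4.142
v 1.311 -2.346 3.405
v 2.128 -3.067 3.814
v 1.577 -3.43 3.076
v 1.514 -2.822 3.078
v 1.854 -2.597 3.534
v 2.028 -3.576 4.138
v 1.478 -3.939 3.4
v 1.253 -4.155 3.927
v 1.593 -3.93 4.383
v 1.957 -3.582 3.531
v 0.822 -2.401 4.46
v 0.272 -2.764 3.722
v 0.707 -2.41 3.477
v 1.047 -2.185 3.933
v 0.723 -2.91 4.784
v 0.172 -3.273 4.046
v 0.446 -3.743 4.326
v 0.786 -3.518 4.782
v 0.343 -2.758 4.329
v 2.45 -2.467 1.034
v 3.136 -2.683 1.065
v 3.256 -2.069 2.677
v 2.57 -1.853 2.646
v 3.16 -2.385 0.949
v 3.281 -1.771 2.562
v 3.043 -2.104 0.851
v 3.164 -1.489 2.463
v 2.809 -1.894 0.788
v 2.93 -1.279 2.401
v 2.504 -1.798 0.774
v 2.625 -1.183 2.387
v 2.188 -1.834 0.812
v 2.309 -1.22 2.425
v 1.924 -1.996 0.893
v 2.044 -1.382 2.506
v 1.764 -2.251 1.003
v 1.884 -1.637 2.615
v 1.739 -2.549 1.118
v 1.86 -1.935 2.731
v 1.856 -2.831 1.217
v 1.977 -2.216 2.829
v 2.09 -3.041 1.279
v 2.211 -2.426 2.892
v 2.395 -3.137 1.293
v 2.516 -2.522 2.906
v 2.711 -3.1 1.255
v 2.832 -2.486 2.868
v 2.976 -2.938 1.174
v 3.096 -2.324 2.787
f 2 1 4
f 2 4 3
f 4 1 5
f 4 5 3
f 5 1 6
f 5 6 3
f 6 1 7
f 6 7 3
f 7 1 8
f 7 8 3
f 8 1 9
f 8 9 3
f 9 1 10
f 9 10 3
f 10 1 11
f 10 11 3
f 11 1 12
f 11 12 3
f 12 1 13
f 12 13 3
f 13 1 14
f 13 14 3
f 14 1 15
f 14 15 3
f 15 1 16
f 15 16 3
f 16 1 17
f 16 17 3
f 17 1 18
f 17 18 3
f 18 1 2
f 18 2 3
f 20 19 23
f 20 23 21
f 21 23 24
f 21 24 22
f 23 19 25
f 23 25 24
f 24 25 26
f 24 26 22
f 25 19 27
f 25 27 26
f 26 27 28
f 26 28 22
f 27 19 29
f 27 29 28
f 28 29 30
f 28 30 22
f 29 19 31
f 29 31 30
f 30 31 32
f 30 32 22
f 31 19 33
f 31 33 32
f 32 33 34
f 32 34 22
f 33 19 35
f 33 35 34
f 34 35 36
f 34 36 22
f 35 19 37
f 35 37 36
f 36 37 38
f 36 38 22
f 37 19 39
f 37 39 38
f 38 39 40
f 38 40 22
f 39 19 41
f 39 41 40
f 40 41 42
f 40 42 22
f 41 19 43
f 41 43 42
f 42 43 44
f 42 44 22
f 43 19 45
f 43 45 44
f 44 45 46
f 44 46 22
f 45 19 47
f 45 47 46
f 46 47 48
f 46 48 22
f 47 19 49
f 47 49 48
f 48 49 50
f 48 50 22
f 49 19 51
f 49 51 50
f 50 51 52
f 50 52 22
f 51 19 20
f 51 20 52
f 52 20 21
f 52 21 22
f 54 56 53
f 57 54 53
f 53 56 55
f 55 57 53
f 54 60 56
f 58 54 57
f 58 60 54
f 56 60 55
f 59 57 55
f 55 60 59
f 59 58 57
f 60 58 59
f 61 98 77
f 98 72 101
f 77 101 66
f 98 101 77
f 61 77 73
f 77 66 78
f 73 78 62
f 77 78 73
f 61 73 82
f 73 62 83
f 82 83 68
f 73 83 82
f 61 82 94
f 82 68 97
f 94 97 71
f 82 97 94
f 61 94 98
f 94 71 102
f 98 102 72
f 94 102 98
f 62 78 89
f 78 66 92
f 89 92 70
f 78 92 89
f 66 101 79
f 101 72 100
f 79 100 65
f 101 100 79
f 72 102 99
f 102 71 95
f 99 95 63
f 102 95 99
f 71 97 96
f 97 68 84
f 96 84 67
f 97 84 96
f 68 83 88
f 83 62 85
f 88 85 69
f 83 85 88
f 64 90 76
f 90 70 91
f 76 91 65
f 90 91 76
f 64 76 74
f 76 65 75
f 74 75 63
f 76 75 74
f 64 74 81
f 74 63 80
f 81 80 67
f 74 80 81
f 64 81 86
f 81 67 87
f 86 87 69
f 81 87 86
f 64 86 90
f 86 69 93
f 90 93 70
f 86 93 90
f 65 91 79
f 91 70 92
f 79 92 66
f 91 92 79
f 63 75 99
f 75 65 100
f 99 100 72
f 75 100 99
f 67 80 96
f 80 63 95
f 96 95 71
f 80 95 96
f 69 87 88
f 87 67 84
f 88 84 68
f 87 84 88
f 70 93 89
f 93 69 85
f 89 85 62
f 93 85 89
f 104 103 107
f 104 107 105
f 105 107 108
f 105 108 106
f 107 103 109
f 107 109 108
f 108 109 110
f 108 110 106
f 109 103 111
f 109 111 110
f 110 111 112
f 110 112 106
f 111 103 113
f 111 113 112
f 112 113 114
f 112 114 106
f 113 103 115
f 113 115 114
f 114 115 116
f 114 116 106
f 115 103 117
f 115 117 116
f 116 117 118
f 116 118 106
f 117 103 119
f 117 119 118
f 118 119 120
f 118 120 106
f 119 103 121
f 119 121 120
f 120 121 122
f 120 122 106
f 121 103 123
f 121 123 122
f 122 123 124
f 122 124 106
f 123 103 125
f 123 125 124
f 124 125 126
f 124 126 106
f 125 103 127
f 125 127 126
f 126 127 128
f 126 128 106
f 127 103 129
f 127 129 128
f 128 129 130
f 128 130 106
f 129 103 131
f 129 131 130
f 130 131 132
f 130 132 106
f 131 103 104
f 131 104 132
f 132 104 105
f 132 105 106



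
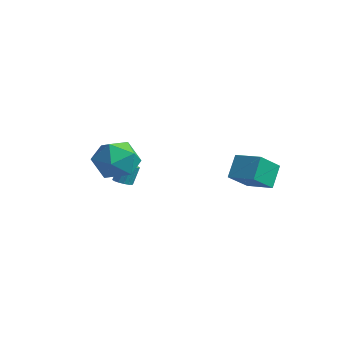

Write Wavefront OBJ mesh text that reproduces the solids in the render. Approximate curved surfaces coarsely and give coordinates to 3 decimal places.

v 2.904 3.944 1.481
v 3.222 2.644 2.376
v 2.531 4.617 2.591
v 2.849 3.317 3.486
v 4.211 4.383 1.654
v 4.529 3.083 2.549
v 3.838 5.056 2.764
v 4.156 3.756 3.659
v -1.794 0.309 1.022
v -1.513 -0.083 1.157
v -1.486 0.28 2.153
v -1.766 0.671 2.018
v -1.344 0.1 1.086
v -1.317 0.462 2.082
v -1.295 0.338 0.998
v -1.268 0.701 1.993
v -1.38 0.569 0.916
v -1.353 0.931 1.912
v -1.576 0.73 0.863
v -1.548 1.092 1.859
v -1.83 0.778 0.852
v -1.802 1.14 1.848
v -2.074 0.7 0.887
v -2.047 1.063 1.883
v -2.243 0.518 0.958
v -2.216 0.88 1.954
v -2.292 0.279 1.047
v -2.265 0.642 2.042
v -2.207 0.049 1.128
v -2.18 0.411 2.124
v -2.012 -0.112 1.181
v -1.984 0.25 2.177
v -1.758 -0.16 1.192
v -1.73 0.202 2.188
v -0.554 -0.551 3.226
v 0.634 -0.23 3.199
v -0.034 -2.45 3.521
v 1.154 -2.129 3.494
v 0.443 -1.778 4.435
v 0.122 -0.605 4.253
v 0.478 -2.075 2.467
v 0.157 -0.902 2.285
v 1.271 -1.172 2.73
v 1.25 -0.989 3.946
v -0.65 -1.691 2.774
v -0.671 -1.508 3.99
f 2 4 1
f 5 2 1
f 1 4 3
f 3 5 1
f 2 8 4
f 6 2 5
f 6 8 2
f 4 8 3
f 7 5 3
f 3 8 7
f 7 6 5
f 8 6 7
f 10 9 13
f 10 13 11
f 11 13 14
f 11 14 12
f 13 9 15
f 13 15 14
f 14 15 16
f 14 16 12
f 15 9 17
f 15 17 16
f 16 17 18
f 16 18 12
f 17 9 19
f 17 19 18
f 18 19 20
f 18 20 12
f 19 9 21
f 19 21 20
f 20 21 22
f 20 22 12
f 21 9 23
f 21 23 22
f 22 23 24
f 22 24 12
f 23 9 25
f 23 25 24
f 24 25 26
f 24 26 12
f 25 9 27
f 25 27 26
f 26 27 28
f 26 28 12
f 27 9 29
f 27 29 28
f 28 29 30
f 28 30 12
f 29 9 31
f 29 31 30
f 30 31 32
f 30 32 12
f 31 9 33
f 31 33 32
f 32 33 34
f 32 34 12
f 33 9 10
f 33 10 34
f 34 10 11
f 34 11 12
f 35 46 40
f 35 40 36
f 35 36 42
f 35 42 45
f 35 45 46
f 36 40 44
f 40 46 39
f 46 45 37
f 45 42 41
f 42 36 43
f 38 44 39
f 38 39 37
f 38 37 41
f 38 41 43
f 38 43 44
f 39 44 40
f 37 39 46
f 41 37 45
f 43 41 42
f 44 43 36



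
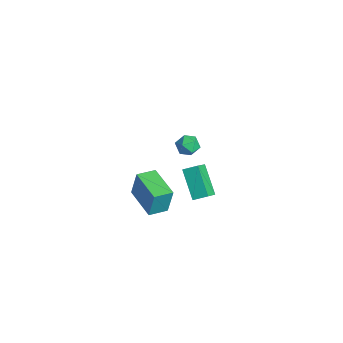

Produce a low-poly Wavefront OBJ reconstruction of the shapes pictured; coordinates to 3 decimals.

v -1.283 -2.499 0.069
v -0.932 -1.787 0.425
v -1.944 -1.76 -0.757
v -1.593 -1.048 -0.401
v 0.173 -2.592 -1.179
v 0.524 -1.88 -0.823
v -0.488 -1.853 -2.005
v -0.137 -1.141 -1.649
v -0.267 -2.381 3.085
v 0.341 -2.256 3.397
v -0.341 -3.364 3.623
v 0.267 -3.239 3.935
v -0.292 -2.862 4.1
v -0.246 -2.254 3.767
v 0.246 -3.366 3.253
v 0.292 -2.758 2.92
v 0.658 -2.865 3.501
v 0.325 -2.553 4.024
v -0.325 -3.067 2.996
v -0.658 -2.755 3.519
v -4.451 -4.058 -4.319
v -4.333 -3.774 -2.697
v -4.536 -2.907 -4.514
v -4.418 -2.624 -2.892
v -2.422 -3.936 -4.488
v -2.304 -3.653 -2.866
v -2.507 -2.786 -4.683
v -2.389 -2.502 -3.061
f 2 4 1
f 5 2 1
f 1 4 3
f 3 5 1
f 2 8 4
f 6 2 5
f 6 8 2
f 4 8 3
f 7 5 3
f 3 8 7
f 7 6 5
f 8 6 7
f 9 20 14
f 9 14 10
f 9 10 16
f 9 16 19
f 9 19 20
f 10 14 18
f 14 20 13
f 20 19 11
f 19 16 15
f 16 10 17
f 12 18 13
f 12 13 11
f 12 11 15
f 12 15 17
f 12 17 18
f 13 18 14
f 11 13 20
f 15 11 19
f 17 15 16
f 18 17 10
f 22 24 21
f 25 22 21
f 21 24 23
f 23 25 21
f 22 28 24
f 26 22 25
f 26 28 22
f 24 28 23
f 27 25 23
f 23 28 27
f 27 26 25
f 28 26 27



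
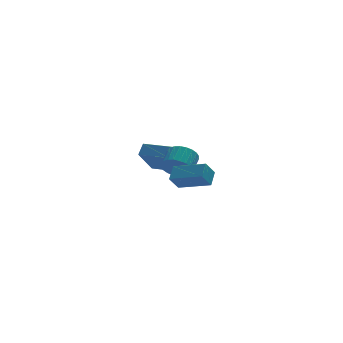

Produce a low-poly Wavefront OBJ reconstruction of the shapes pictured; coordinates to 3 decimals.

v 0.803 -4.675 3.03
v 1.169 -3.988 3.575
v -0.544 -3.569 2.542
v -0.178 -2.882 3.088
v 1.338 -4.358 2.272
v 1.704 -3.671 2.818
v -0.009 -3.252 1.785
v 0.357 -2.565 2.33
v 0.58 1.07 2.054
v 0.937 1.532 2.616
v -0.762 2.176 1.997
v -0.405 2.638 2.558
v 1.545 2.162 0.542
v 1.902 2.624 1.103
v 0.203 3.268 0.484
v 0.56 3.73 1.046
v 0.55 -0.633 2.008
v 0.878 -1.2 2.534
v 1.438 -0.355 3.097
v 1.11 0.213 2.572
v 1.105 -1.193 2.298
v 1.665 -0.348 2.861
v 1.247 -1.101 2.017
v 1.807 -0.256 2.581
v 1.284 -0.937 1.736
v 1.844 -0.092 2.299
v 1.208 -0.727 1.496
v 1.769 0.118 2.059
v 1.033 -0.503 1.333
v 1.593 0.342 1.897
v 0.784 -0.298 1.274
v 1.344 0.547 1.837
v 0.499 -0.145 1.327
v 1.059 0.701 1.89
v 0.222 -0.065 1.483
v 0.782 0.78 2.046
v -0.005 -0.072 1.719
v 0.555 0.773 2.282
v -0.147 -0.164 1.999
v 0.413 0.681 2.563
v -0.184 -0.328 2.281
v 0.376 0.517 2.844
v -0.109 -0.538 2.521
v 0.452 0.307 3.084
v 0.067 -0.762 2.683
v 0.627 0.083 3.247
v 0.316 -0.967 2.743
v 0.876 -0.122 3.306
v 0.601 -1.121 2.69
v 1.161 -0.275 3.253
f 2 4 1
f 5 2 1
f 1 4 3
f 3 5 1
f 2 8 4
f 6 2 5
f 6 8 2
f 4 8 3
f 7 5 3
f 3 8 7
f 7 6 5
f 8 6 7
f 10 12 9
f 13 10 9
f 9 12 11
f 11 13 9
f 10 16 12
f 14 10 13
f 14 16 10
f 12 16 11
f 15 13 11
f 11 16 15
f 15 14 13
f 16 14 15
f 18 17 21
f 18 21 19
f 19 21 22
f 19 22 20
f 21 17 23
f 21 23 22
f 22 23 24
f 22 24 20
f 23 17 25
f 23 25 24
f 24 25 26
f 24 26 20
f 25 17 27
f 25 27 26
f 26 27 28
f 26 28 20
f 27 17 29
f 27 29 28
f 28 29 30
f 28 30 20
f 29 17 31
f 29 31 30
f 30 31 32
f 30 32 20
f 31 17 33
f 31 33 32
f 32 33 34
f 32 34 20
f 33 17 35
f 33 35 34
f 34 35 36
f 34 36 20
f 35 17 37
f 35 37 36
f 36 37 38
f 36 38 20
f 37 17 39
f 37 39 38
f 38 39 40
f 38 40 20
f 39 17 41
f 39 41 40
f 40 41 42
f 40 42 20
f 41 17 43
f 41 43 42
f 42 43 44
f 42 44 20
f 43 17 45
f 43 45 44
f 44 45 46
f 44 46 20
f 45 17 47
f 45 47 46
f 46 47 48
f 46 48 20
f 47 17 49
f 47 49 48
f 48 49 50
f 48 50 20
f 49 17 18
f 49 18 50
f 50 18 19
f 50 19 20



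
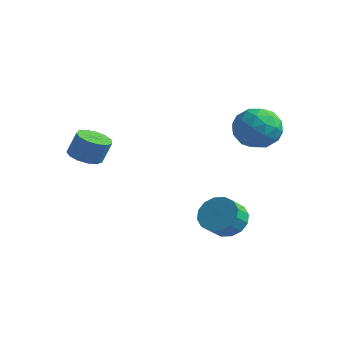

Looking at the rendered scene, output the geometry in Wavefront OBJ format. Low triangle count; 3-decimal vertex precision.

v -1.971 -3.25 1.91
v -1.341 -2.848 1.624
v -1.02 -2.568 2.724
v -1.649 -2.97 3.01
v -1.68 -2.553 1.647
v -1.359 -2.272 2.747
v -2.112 -2.478 1.754
v -1.791 -2.198 2.855
v -2.498 -2.649 1.911
v -2.177 -2.369 3.011
v -2.718 -3.011 2.067
v -2.396 -2.73 3.167
v -2.7 -3.448 2.173
v -2.378 -3.168 3.273
v -2.45 -3.823 2.196
v -2.129 -3.543 3.296
v -2.048 -4.016 2.128
v -1.727 -3.736 3.228
v -1.622 -3.966 1.991
v -1.301 -3.685 3.091
v -1.306 -3.688 1.828
v -0.985 -3.408 2.928
v -1.201 -3.272 1.691
v -0.88 -2.991 2.791
v 3.071 0.143 -1.321
v 3.653 -0.287 -1.937
v 3.75 -1.074 -1.295
v 3.169 -0.643 -0.679
v 3.948 -0.017 -1.65
v 4.045 -0.803 -1.008
v 4.008 0.296 -1.276
v 4.105 -0.49 -0.634
v 3.817 0.568 -0.914
v 3.914 -0.218 -0.272
v 3.426 0.727 -0.66
v 3.524 -0.06 -0.018
v 2.94 0.728 -0.584
v 3.038 -0.058 0.058
v 2.49 0.574 -0.705
v 2.587 -0.213 -0.063
v 2.195 0.303 -0.992
v 2.292 -0.483 -0.35
v 2.135 -0.01 -1.366
v 2.232 -0.796 -0.724
v 2.326 -0.282 -1.728
v 2.423 -1.068 -1.086
v 2.716 -0.44 -1.982
v 2.814 -1.227 -1.34
v 3.202 -0.442 -2.058
v 3.3 -1.228 -1.416
v 3.246 2.782 3.443
v 3.589 2.285 4.417
v 2.871 1.115 2.723
v 3.214 0.618 3.697
v 2.25 1.236 3.679
v 2.482 2.267 4.124
v 3.978 1.133 3.016
v 4.21 2.164 3.461
v 4.042 1.265 4.153
v 2.973 1.329 4.562
v 3.487 2.071 2.578
v 2.418 2.135 2.987
v 3.451 2.68 3.993
v 3.009 0.72 3.147
v 2.442 1.084 3.136
v 2.644 0.791 3.708
v 2.799 2.669 3.821
v 3.001 2.377 4.393
v 2.214 1.761 3.959
v 3.459 1.023 2.747
v 3.661 0.731 3.319
v 3.816 2.609 3.432
v 4.018 2.316 4.004
v 4.246 1.639 3.181
v 3.919 1.788 4.41
v 3.698 0.808 3.987
v 4.147 1.111 3.587
v 4.284 1.717 3.849
v 3.29 1.826 4.651
v 3.07 0.846 4.228
v 2.503 1.21 4.217
v 2.639 1.815 4.479
v 3.557 1.227 4.496
v 3.39 2.554 2.912
v 3.17 1.574 2.489
v 3.821 1.585 2.661
v 3.957 2.19 2.923
v 2.762 2.592 3.153
v 2.541 1.612 2.73
v 2.176 1.683 3.291
v 2.313 2.289 3.553
v 2.903 2.173 2.644
f 2 1 5
f 2 5 3
f 3 5 6
f 3 6 4
f 5 1 7
f 5 7 6
f 6 7 8
f 6 8 4
f 7 1 9
f 7 9 8
f 8 9 10
f 8 10 4
f 9 1 11
f 9 11 10
f 10 11 12
f 10 12 4
f 11 1 13
f 11 13 12
f 12 13 14
f 12 14 4
f 13 1 15
f 13 15 14
f 14 15 16
f 14 16 4
f 15 1 17
f 15 17 16
f 16 17 18
f 16 18 4
f 17 1 19
f 17 19 18
f 18 19 20
f 18 20 4
f 19 1 21
f 19 21 20
f 20 21 22
f 20 22 4
f 21 1 23
f 21 23 22
f 22 23 24
f 22 24 4
f 23 1 2
f 23 2 24
f 24 2 3
f 24 3 4
f 26 25 29
f 26 29 27
f 27 29 30
f 27 30 28
f 29 25 31
f 29 31 30
f 30 31 32
f 30 32 28
f 31 25 33
f 31 33 32
f 32 33 34
f 32 34 28
f 33 25 35
f 33 35 34
f 34 35 36
f 34 36 28
f 35 25 37
f 35 37 36
f 36 37 38
f 36 38 28
f 37 25 39
f 37 39 38
f 38 39 40
f 38 40 28
f 39 25 41
f 39 41 40
f 40 41 42
f 40 42 28
f 41 25 43
f 41 43 42
f 42 43 44
f 42 44 28
f 43 25 45
f 43 45 44
f 44 45 46
f 44 46 28
f 45 25 47
f 45 47 46
f 46 47 48
f 46 48 28
f 47 25 49
f 47 49 48
f 48 49 50
f 48 50 28
f 49 25 26
f 49 26 50
f 50 26 27
f 50 27 28
f 51 88 67
f 88 62 91
f 67 91 56
f 88 91 67
f 51 67 63
f 67 56 68
f 63 68 52
f 67 68 63
f 51 63 72
f 63 52 73
f 72 73 58
f 63 73 72
f 51 72 84
f 72 58 87
f 84 87 61
f 72 87 84
f 51 84 88
f 84 61 92
f 88 92 62
f 84 92 88
f 52 68 79
f 68 56 82
f 79 82 60
f 68 82 79
f 56 91 69
f 91 62 90
f 69 90 55
f 91 90 69
f 62 92 89
f 92 61 85
f 89 85 53
f 92 85 89
f 61 87 86
f 87 58 74
f 86 74 57
f 87 74 86
f 58 73 78
f 73 52 75
f 78 75 59
f 73 75 78
f 54 80 66
f 80 60 81
f 66 81 55
f 80 81 66
f 54 66 64
f 66 55 65
f 64 65 53
f 66 65 64
f 54 64 71
f 64 53 70
f 71 70 57
f 64 70 71
f 54 71 76
f 71 57 77
f 76 77 59
f 71 77 76
f 54 76 80
f 76 59 83
f 80 83 60
f 76 83 80
f 55 81 69
f 81 60 82
f 69 82 56
f 81 82 69
f 53 65 89
f 65 55 90
f 89 90 62
f 65 90 89
f 57 70 86
f 70 53 85
f 86 85 61
f 70 85 86
f 59 77 78
f 77 57 74
f 78 74 58
f 77 74 78
f 60 83 79
f 83 59 75
f 79 75 52
f 83 75 79



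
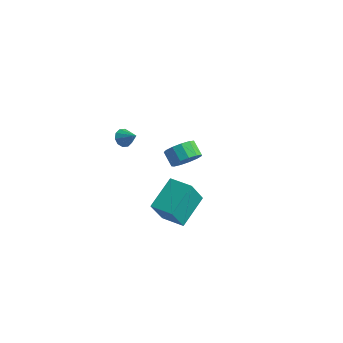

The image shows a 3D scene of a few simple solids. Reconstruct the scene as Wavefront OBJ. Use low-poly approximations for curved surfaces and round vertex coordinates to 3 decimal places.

v -1.914 3.682 -3.722
v -1.293 3.809 -3.028
v -2.085 4.045 -2.363
v -2.706 3.918 -3.058
v -1.351 4.279 -3.264
v -2.143 4.515 -2.599
v -1.588 4.56 -3.646
v -2.379 4.796 -2.981
v -1.928 4.562 -4.051
v -2.72 4.798 -3.387
v -2.264 4.285 -4.353
v -3.055 4.521 -3.688
v -2.489 3.816 -4.454
v -3.28 4.052 -3.789
v -2.531 3.305 -4.323
v -3.323 3.541 -3.658
v -2.378 2.913 -4.001
v -3.169 3.149 -3.336
v -2.077 2.766 -3.591
v -2.868 3.002 -2.926
v -1.725 2.909 -3.222
v -2.516 3.145 -2.558
v -1.433 3.298 -3.012
v -2.224 3.534 -2.348
v -1.476 -1.806 1.448
v -1.141 -1.841 0.951
v -0.604 -1.774 2.032
v -1.203 -1.482 1.023
v -1.369 -1.248 1.257
v -1.576 -1.226 1.564
v -1.744 -1.427 1.827
v -1.81 -1.772 1.945
v -1.748 -2.131 1.873
v -1.583 -2.365 1.638
v -1.376 -2.386 1.331
v -1.207 -2.186 1.069
v 2.567 -4.137 -0.548
v 2.361 -2.415 0.527
v 2.468 -3.157 -2.137
v 2.262 -1.435 -1.063
v 3.898 -3.985 -0.537
v 3.692 -2.263 0.537
v 3.799 -3.005 -2.127
v 3.593 -1.283 -1.052
f 2 1 5
f 2 5 3
f 3 5 6
f 3 6 4
f 5 1 7
f 5 7 6
f 6 7 8
f 6 8 4
f 7 1 9
f 7 9 8
f 8 9 10
f 8 10 4
f 9 1 11
f 9 11 10
f 10 11 12
f 10 12 4
f 11 1 13
f 11 13 12
f 12 13 14
f 12 14 4
f 13 1 15
f 13 15 14
f 14 15 16
f 14 16 4
f 15 1 17
f 15 17 16
f 16 17 18
f 16 18 4
f 17 1 19
f 17 19 18
f 18 19 20
f 18 20 4
f 19 1 21
f 19 21 20
f 20 21 22
f 20 22 4
f 21 1 23
f 21 23 22
f 22 23 24
f 22 24 4
f 23 1 2
f 23 2 24
f 24 2 3
f 24 3 4
f 26 25 28
f 26 28 27
f 28 25 29
f 28 29 27
f 29 25 30
f 29 30 27
f 30 25 31
f 30 31 27
f 31 25 32
f 31 32 27
f 32 25 33
f 32 33 27
f 33 25 34
f 33 34 27
f 34 25 35
f 34 35 27
f 35 25 36
f 35 36 27
f 36 25 26
f 36 26 27
f 38 40 37
f 41 38 37
f 37 40 39
f 39 41 37
f 38 44 40
f 42 38 41
f 42 44 38
f 40 44 39
f 43 41 39
f 39 44 43
f 43 42 41
f 44 42 43



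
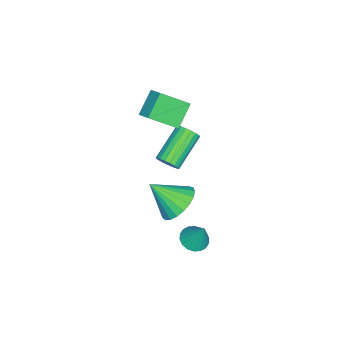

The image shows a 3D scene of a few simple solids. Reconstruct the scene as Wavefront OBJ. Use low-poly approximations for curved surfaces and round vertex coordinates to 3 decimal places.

v 0.096 -3.667 -1.198
v 0.424 -3.672 -0.683
v -1.229 -3.278 0.372
v -1.556 -3.273 -0.142
v 0.436 -3.412 -0.76
v -1.216 -3.018 0.295
v 0.382 -3.203 -0.924
v -1.27 -2.809 0.132
v 0.271 -3.085 -1.142
v -1.382 -2.691 -0.086
v 0.125 -3.083 -1.371
v -1.527 -2.689 -0.315
v -0.027 -3.196 -1.566
v -1.679 -2.802 -0.51
v -0.154 -3.403 -1.688
v -1.806 -3.009 -0.632
v -0.231 -3.662 -1.712
v -1.884 -3.268 -0.657
v -0.244 -3.922 -1.635
v -1.896 -3.528 -0.58
v -0.19 -4.131 -1.472
v -1.842 -3.737 -0.416
v -0.078 -4.249 -1.254
v -1.731 -3.855 -0.198
v 0.067 -4.251 -1.025
v -1.585 -3.857 0.031
v 0.219 -4.138 -0.83
v -1.433 -3.744 0.226
v 0.346 -3.931 -0.708
v -1.306 -3.537 0.348
v -1.068 -3.447 2.538
v -0.594 -2.817 2.951
v -0.023 -3.621 1.606
v 0.45 -2.991 2.02
v -0.37 -4.629 3.54
v 0.103 -3.999 3.954
v 0.674 -4.803 2.609
v 1.148 -4.173 3.022
v 3.821 -1.704 0.214
v 4.793 -1.392 0.351
v 4.059 -2.956 1.386
v 4.583 -1.159 0.643
v 4.241 -1.02 0.86
v 3.827 -1 0.966
v 3.411 -1.101 0.942
v 3.067 -1.307 0.792
v 2.853 -1.582 0.542
v 2.806 -1.877 0.236
v 2.935 -2.143 -0.074
v 3.217 -2.333 -0.334
v 3.604 -2.414 -0.5
v 4.028 -2.373 -0.541
v 4.417 -2.216 -0.453
v 4.702 -1.97 -0.248
v 4.835 -1.679 0.036
v 2.957 -1.272 -3.214
v 3.401 -0.82 -3.512
v 3.243 -0.688 -1.906
v 3.129 -0.667 -3.521
v 2.824 -0.634 -3.469
v 2.545 -0.727 -3.367
v 2.348 -0.928 -3.234
v 2.271 -1.197 -3.097
v 2.33 -1.481 -2.983
v 2.513 -1.723 -2.915
v 2.784 -1.876 -2.906
v 3.09 -1.91 -2.958
v 3.369 -1.817 -3.06
v 3.566 -1.616 -3.193
v 3.643 -1.347 -3.33
v 3.584 -1.063 -3.444
f 2 1 5
f 2 5 3
f 3 5 6
f 3 6 4
f 5 1 7
f 5 7 6
f 6 7 8
f 6 8 4
f 7 1 9
f 7 9 8
f 8 9 10
f 8 10 4
f 9 1 11
f 9 11 10
f 10 11 12
f 10 12 4
f 11 1 13
f 11 13 12
f 12 13 14
f 12 14 4
f 13 1 15
f 13 15 14
f 14 15 16
f 14 16 4
f 15 1 17
f 15 17 16
f 16 17 18
f 16 18 4
f 17 1 19
f 17 19 18
f 18 19 20
f 18 20 4
f 19 1 21
f 19 21 20
f 20 21 22
f 20 22 4
f 21 1 23
f 21 23 22
f 22 23 24
f 22 24 4
f 23 1 25
f 23 25 24
f 24 25 26
f 24 26 4
f 25 1 27
f 25 27 26
f 26 27 28
f 26 28 4
f 27 1 29
f 27 29 28
f 28 29 30
f 28 30 4
f 29 1 2
f 29 2 30
f 30 2 3
f 30 3 4
f 32 34 31
f 35 32 31
f 31 34 33
f 33 35 31
f 32 38 34
f 36 32 35
f 36 38 32
f 34 38 33
f 37 35 33
f 33 38 37
f 37 36 35
f 38 36 37
f 40 39 42
f 40 42 41
f 42 39 43
f 42 43 41
f 43 39 44
f 43 44 41
f 44 39 45
f 44 45 41
f 45 39 46
f 45 46 41
f 46 39 47
f 46 47 41
f 47 39 48
f 47 48 41
f 48 39 49
f 48 49 41
f 49 39 50
f 49 50 41
f 50 39 51
f 50 51 41
f 51 39 52
f 51 52 41
f 52 39 53
f 52 53 41
f 53 39 54
f 53 54 41
f 54 39 55
f 54 55 41
f 55 39 40
f 55 40 41
f 57 56 59
f 57 59 58
f 59 56 60
f 59 60 58
f 60 56 61
f 60 61 58
f 61 56 62
f 61 62 58
f 62 56 63
f 62 63 58
f 63 56 64
f 63 64 58
f 64 56 65
f 64 65 58
f 65 56 66
f 65 66 58
f 66 56 67
f 66 67 58
f 67 56 68
f 67 68 58
f 68 56 69
f 68 69 58
f 69 56 70
f 69 70 58
f 70 56 71
f 70 71 58
f 71 56 57
f 71 57 58



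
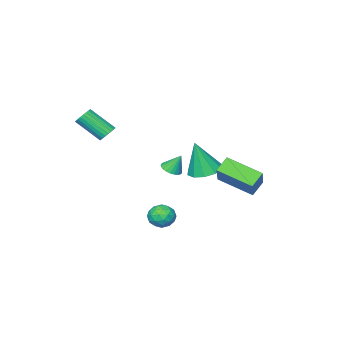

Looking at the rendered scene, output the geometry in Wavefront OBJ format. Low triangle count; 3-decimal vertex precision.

v -2.369 0.456 -1.759
v -3.161 0.382 -1.088
v -3.195 2.283 -2.534
v -3.986 2.21 -1.863
v -1.314 1.51 -0.397
v -2.105 1.437 0.274
v -2.139 3.338 -1.172
v -2.931 3.264 -0.501
v -3.147 -1.408 -1.95
v -2.175 -1.231 -2.156
v -2.653 -1.712 0.13
v -2.444 -0.687 -2.013
v -2.982 -0.418 -1.845
v -3.583 -0.527 -1.718
v -4.018 -0.973 -1.68
v -4.12 -1.586 -1.745
v -3.851 -2.13 -1.888
v -3.313 -2.399 -2.055
v -2.712 -2.29 -2.182
v -2.277 -1.844 -2.221
v 3.377 -1.566 2.545
v 3.887 -1.344 2.478
v 4.552 -2.532 3.609
v 4.043 -2.754 3.675
v 3.811 -1.226 2.646
v 4.476 -2.415 3.777
v 3.669 -1.161 2.799
v 4.334 -2.349 3.929
v 3.483 -1.157 2.913
v 4.148 -2.345 4.043
v 3.28 -1.215 2.97
v 3.945 -2.404 4.101
v 3.092 -1.327 2.963
v 3.758 -2.515 4.094
v 2.948 -1.475 2.893
v 3.613 -2.663 4.023
v 2.869 -1.637 2.769
v 3.535 -2.825 3.9
v 2.868 -1.788 2.611
v 3.533 -2.976 3.742
v 2.944 -1.905 2.443
v 3.609 -3.094 3.574
v 3.086 -1.971 2.291
v 3.751 -3.159 3.421
v 3.272 -1.975 2.177
v 3.937 -3.163 3.307
v 3.475 -1.916 2.119
v 4.14 -3.105 3.25
v 3.662 -1.805 2.126
v 4.328 -2.993 3.257
v 3.807 -1.657 2.197
v 4.472 -2.845 3.327
v 3.885 -1.495 2.32
v 4.551 -2.683 3.451
v 0.549 0.367 -3.953
v 1.138 0.02 -4.387
v 0.602 -0.62 -3.093
v 1.191 -0.967 -3.527
v 1.335 -0.278 -3.127
v 1.302 0.332 -3.658
v 0.438 -0.932 -3.822
v 0.405 -0.322 -4.353
v 1.069 -0.783 -4.306
v 1.624 -0.378 -3.876
v 0.116 -0.222 -3.604
v 0.671 0.183 -3.174
v 0.839 0.28 -4.245
v 0.901 -0.88 -3.235
v 0.986 -0.475 -2.999
v 1.332 -0.679 -3.254
v 0.935 0.463 -3.817
v 1.282 0.26 -4.072
v 1.397 0.084 -3.331
v 0.458 -0.86 -3.408
v 0.805 -1.063 -3.663
v 0.408 0.079 -4.226
v 0.754 -0.125 -4.481
v 0.343 -0.684 -4.149
v 1.145 -0.395 -4.453
v 1.176 -0.976 -3.948
v 0.733 -0.955 -4.121
v 0.714 -0.597 -4.433
v 1.471 -0.158 -4.201
v 1.502 -0.738 -3.695
v 1.586 -0.333 -3.46
v 1.567 0.025 -3.772
v 1.43 -0.63 -4.153
v 0.238 0.138 -3.785
v 0.269 -0.442 -3.279
v 0.173 -0.625 -3.708
v 0.154 -0.267 -4.02
v 0.564 0.376 -3.532
v 0.595 -0.205 -3.027
v 1.026 -0.003 -3.047
v 1.007 0.355 -3.359
v 0.31 0.03 -3.327
v -0.832 -1.493 -1.184
v -0.225 -1.473 -1.018
v -1.128 -1.047 -0.156
v -0.253 -1.252 -1.122
v -0.37 -1.068 -1.236
v -0.557 -0.949 -1.341
v -0.786 -0.912 -1.423
v -1.022 -0.964 -1.469
v -1.229 -1.096 -1.471
v -1.375 -1.289 -1.429
v -1.439 -1.513 -1.351
v -1.411 -1.734 -1.247
v -1.294 -1.918 -1.133
v -1.107 -2.038 -1.027
v -0.878 -2.074 -0.946
v -0.642 -2.022 -0.9
v -0.435 -1.89 -0.898
v -0.288 -1.697 -0.939
f 2 4 1
f 5 2 1
f 1 4 3
f 3 5 1
f 2 8 4
f 6 2 5
f 6 8 2
f 4 8 3
f 7 5 3
f 3 8 7
f 7 6 5
f 8 6 7
f 10 9 12
f 10 12 11
f 12 9 13
f 12 13 11
f 13 9 14
f 13 14 11
f 14 9 15
f 14 15 11
f 15 9 16
f 15 16 11
f 16 9 17
f 16 17 11
f 17 9 18
f 17 18 11
f 18 9 19
f 18 19 11
f 19 9 20
f 19 20 11
f 20 9 10
f 20 10 11
f 22 21 25
f 22 25 23
f 23 25 26
f 23 26 24
f 25 21 27
f 25 27 26
f 26 27 28
f 26 28 24
f 27 21 29
f 27 29 28
f 28 29 30
f 28 30 24
f 29 21 31
f 29 31 30
f 30 31 32
f 30 32 24
f 31 21 33
f 31 33 32
f 32 33 34
f 32 34 24
f 33 21 35
f 33 35 34
f 34 35 36
f 34 36 24
f 35 21 37
f 35 37 36
f 36 37 38
f 36 38 24
f 37 21 39
f 37 39 38
f 38 39 40
f 38 40 24
f 39 21 41
f 39 41 40
f 40 41 42
f 40 42 24
f 41 21 43
f 41 43 42
f 42 43 44
f 42 44 24
f 43 21 45
f 43 45 44
f 44 45 46
f 44 46 24
f 45 21 47
f 45 47 46
f 46 47 48
f 46 48 24
f 47 21 49
f 47 49 48
f 48 49 50
f 48 50 24
f 49 21 51
f 49 51 50
f 50 51 52
f 50 52 24
f 51 21 53
f 51 53 52
f 52 53 54
f 52 54 24
f 53 21 22
f 53 22 54
f 54 22 23
f 54 23 24
f 55 92 71
f 92 66 95
f 71 95 60
f 92 95 71
f 55 71 67
f 71 60 72
f 67 72 56
f 71 72 67
f 55 67 76
f 67 56 77
f 76 77 62
f 67 77 76
f 55 76 88
f 76 62 91
f 88 91 65
f 76 91 88
f 55 88 92
f 88 65 96
f 92 96 66
f 88 96 92
f 56 72 83
f 72 60 86
f 83 86 64
f 72 86 83
f 60 95 73
f 95 66 94
f 73 94 59
f 95 94 73
f 66 96 93
f 96 65 89
f 93 89 57
f 96 89 93
f 65 91 90
f 91 62 78
f 90 78 61
f 91 78 90
f 62 77 82
f 77 56 79
f 82 79 63
f 77 79 82
f 58 84 70
f 84 64 85
f 70 85 59
f 84 85 70
f 58 70 68
f 70 59 69
f 68 69 57
f 70 69 68
f 58 68 75
f 68 57 74
f 75 74 61
f 68 74 75
f 58 75 80
f 75 61 81
f 80 81 63
f 75 81 80
f 58 80 84
f 80 63 87
f 84 87 64
f 80 87 84
f 59 85 73
f 85 64 86
f 73 86 60
f 85 86 73
f 57 69 93
f 69 59 94
f 93 94 66
f 69 94 93
f 61 74 90
f 74 57 89
f 90 89 65
f 74 89 90
f 63 81 82
f 81 61 78
f 82 78 62
f 81 78 82
f 64 87 83
f 87 63 79
f 83 79 56
f 87 79 83
f 98 97 100
f 98 100 99
f 100 97 101
f 100 101 99
f 101 97 102
f 101 102 99
f 102 97 103
f 102 103 99
f 103 97 104
f 103 104 99
f 104 97 105
f 104 105 99
f 105 97 106
f 105 106 99
f 106 97 107
f 106 107 99
f 107 97 108
f 107 108 99
f 108 97 109
f 108 109 99
f 109 97 110
f 109 110 99
f 110 97 111
f 110 111 99
f 111 97 112
f 111 112 99
f 112 97 113
f 112 113 99
f 113 97 114
f 113 114 99
f 114 97 98
f 114 98 99

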